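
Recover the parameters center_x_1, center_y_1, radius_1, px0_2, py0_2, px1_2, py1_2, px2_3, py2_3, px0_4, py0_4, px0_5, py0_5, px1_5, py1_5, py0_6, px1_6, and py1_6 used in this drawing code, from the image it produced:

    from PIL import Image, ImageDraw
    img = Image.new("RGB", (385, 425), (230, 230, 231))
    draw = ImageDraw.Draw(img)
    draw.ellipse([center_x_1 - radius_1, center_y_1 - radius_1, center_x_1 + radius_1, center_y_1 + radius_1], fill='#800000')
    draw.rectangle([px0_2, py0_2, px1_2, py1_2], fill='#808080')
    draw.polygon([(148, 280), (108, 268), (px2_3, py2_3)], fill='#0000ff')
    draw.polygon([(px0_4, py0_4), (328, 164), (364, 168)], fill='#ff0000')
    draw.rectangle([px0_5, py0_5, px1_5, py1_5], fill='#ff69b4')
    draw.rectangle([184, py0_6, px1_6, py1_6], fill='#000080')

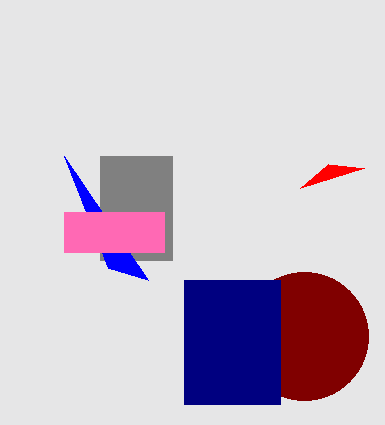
center_x_1 = 304
center_y_1 = 336
radius_1 = 64
px0_2 = 100
py0_2 = 156
px1_2 = 172
py1_2 = 260
px2_3 = 64
py2_3 = 156
px0_4 = 300
py0_4 = 188
px0_5 = 64
py0_5 = 212
px1_5 = 164
py1_5 = 252
py0_6 = 280
px1_6 = 280
py1_6 = 404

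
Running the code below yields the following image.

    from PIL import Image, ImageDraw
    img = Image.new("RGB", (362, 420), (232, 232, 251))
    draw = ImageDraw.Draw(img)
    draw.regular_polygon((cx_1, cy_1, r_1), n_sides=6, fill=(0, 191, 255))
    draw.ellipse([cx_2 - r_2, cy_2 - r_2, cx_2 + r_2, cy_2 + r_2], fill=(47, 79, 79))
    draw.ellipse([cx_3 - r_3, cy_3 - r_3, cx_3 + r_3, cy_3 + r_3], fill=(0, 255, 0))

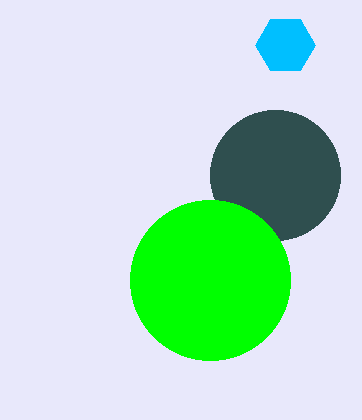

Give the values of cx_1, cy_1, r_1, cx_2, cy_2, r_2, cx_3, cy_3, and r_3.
cx_1 = 285; cy_1 = 45; r_1 = 30; cx_2 = 275; cy_2 = 175; r_2 = 65; cx_3 = 210; cy_3 = 280; r_3 = 80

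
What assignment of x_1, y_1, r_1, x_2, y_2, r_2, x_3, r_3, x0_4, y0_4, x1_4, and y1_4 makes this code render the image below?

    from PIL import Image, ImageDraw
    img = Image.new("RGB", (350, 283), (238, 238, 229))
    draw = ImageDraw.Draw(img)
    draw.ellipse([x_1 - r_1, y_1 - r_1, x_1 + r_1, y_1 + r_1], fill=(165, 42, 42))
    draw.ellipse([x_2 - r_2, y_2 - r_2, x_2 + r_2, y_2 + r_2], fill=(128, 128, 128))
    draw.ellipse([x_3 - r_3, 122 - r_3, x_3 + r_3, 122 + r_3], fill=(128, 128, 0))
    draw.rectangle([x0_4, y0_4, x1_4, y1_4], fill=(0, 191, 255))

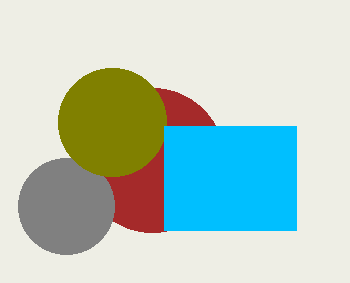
x_1 = 152; y_1 = 160; r_1 = 72; x_2 = 66; y_2 = 206; r_2 = 48; x_3 = 112; r_3 = 54; x0_4 = 164; y0_4 = 126; x1_4 = 296; y1_4 = 230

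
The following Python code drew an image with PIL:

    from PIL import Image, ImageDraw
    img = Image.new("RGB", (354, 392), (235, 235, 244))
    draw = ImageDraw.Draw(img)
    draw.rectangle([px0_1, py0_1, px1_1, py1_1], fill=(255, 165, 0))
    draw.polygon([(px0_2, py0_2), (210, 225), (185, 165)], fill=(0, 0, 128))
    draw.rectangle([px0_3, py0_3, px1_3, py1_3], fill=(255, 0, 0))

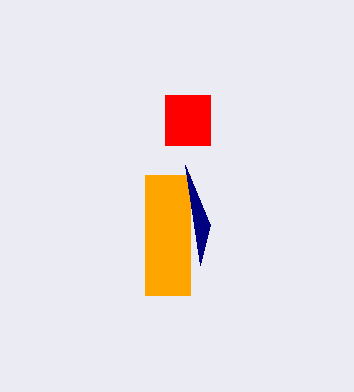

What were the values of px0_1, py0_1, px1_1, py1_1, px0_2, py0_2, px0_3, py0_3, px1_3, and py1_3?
px0_1 = 145
py0_1 = 175
px1_1 = 190
py1_1 = 295
px0_2 = 200
py0_2 = 265
px0_3 = 165
py0_3 = 95
px1_3 = 210
py1_3 = 145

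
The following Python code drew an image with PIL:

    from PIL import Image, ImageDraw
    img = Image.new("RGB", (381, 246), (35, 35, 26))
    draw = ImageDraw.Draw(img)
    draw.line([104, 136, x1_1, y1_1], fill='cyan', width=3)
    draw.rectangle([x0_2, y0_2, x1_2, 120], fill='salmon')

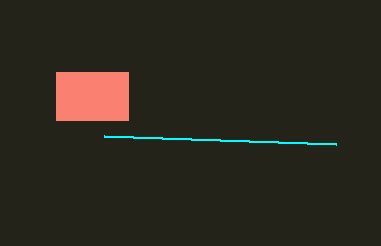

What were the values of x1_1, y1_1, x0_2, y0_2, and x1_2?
x1_1 = 336
y1_1 = 144
x0_2 = 56
y0_2 = 72
x1_2 = 128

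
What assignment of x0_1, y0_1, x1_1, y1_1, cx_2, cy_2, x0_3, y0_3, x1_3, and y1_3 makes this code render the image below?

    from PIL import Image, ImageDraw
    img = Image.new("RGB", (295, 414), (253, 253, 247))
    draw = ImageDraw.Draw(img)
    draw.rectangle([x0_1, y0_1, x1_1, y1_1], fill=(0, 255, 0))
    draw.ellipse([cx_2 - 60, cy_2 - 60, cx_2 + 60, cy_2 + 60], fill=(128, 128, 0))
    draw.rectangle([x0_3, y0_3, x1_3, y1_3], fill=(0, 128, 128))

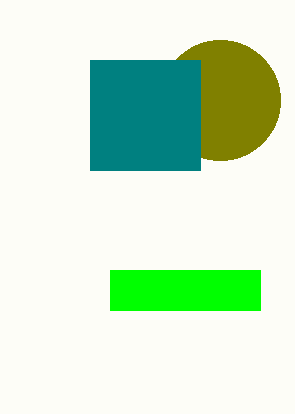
x0_1 = 110
y0_1 = 270
x1_1 = 260
y1_1 = 310
cx_2 = 220
cy_2 = 100
x0_3 = 90
y0_3 = 60
x1_3 = 200
y1_3 = 170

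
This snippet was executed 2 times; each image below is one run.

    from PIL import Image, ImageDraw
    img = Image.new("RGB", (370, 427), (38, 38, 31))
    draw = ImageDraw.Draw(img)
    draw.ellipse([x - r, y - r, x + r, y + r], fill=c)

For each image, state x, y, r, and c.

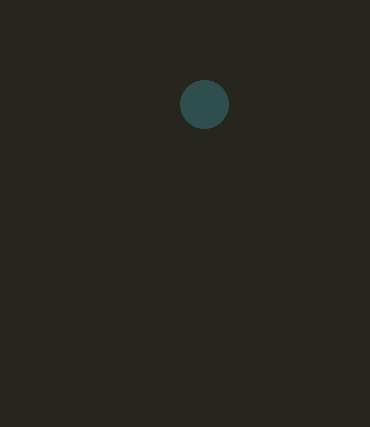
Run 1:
x = 204, y = 104, r = 24, c = 'darkslategray'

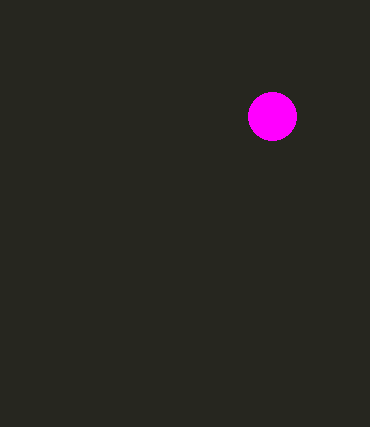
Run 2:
x = 272, y = 116, r = 24, c = 'magenta'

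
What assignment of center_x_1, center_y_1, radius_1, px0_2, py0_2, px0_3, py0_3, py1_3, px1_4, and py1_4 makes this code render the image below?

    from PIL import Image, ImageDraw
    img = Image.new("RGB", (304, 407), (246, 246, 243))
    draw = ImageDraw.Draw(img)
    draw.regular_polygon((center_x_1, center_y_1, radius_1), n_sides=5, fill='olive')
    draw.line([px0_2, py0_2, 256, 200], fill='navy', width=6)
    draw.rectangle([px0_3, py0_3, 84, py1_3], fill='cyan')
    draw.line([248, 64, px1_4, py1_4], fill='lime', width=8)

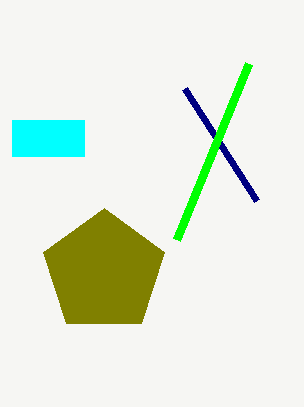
center_x_1 = 104, center_y_1 = 272, radius_1 = 64, px0_2 = 184, py0_2 = 88, px0_3 = 12, py0_3 = 120, py1_3 = 156, px1_4 = 176, py1_4 = 240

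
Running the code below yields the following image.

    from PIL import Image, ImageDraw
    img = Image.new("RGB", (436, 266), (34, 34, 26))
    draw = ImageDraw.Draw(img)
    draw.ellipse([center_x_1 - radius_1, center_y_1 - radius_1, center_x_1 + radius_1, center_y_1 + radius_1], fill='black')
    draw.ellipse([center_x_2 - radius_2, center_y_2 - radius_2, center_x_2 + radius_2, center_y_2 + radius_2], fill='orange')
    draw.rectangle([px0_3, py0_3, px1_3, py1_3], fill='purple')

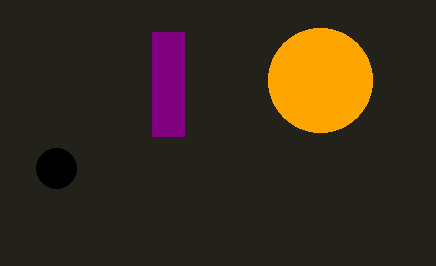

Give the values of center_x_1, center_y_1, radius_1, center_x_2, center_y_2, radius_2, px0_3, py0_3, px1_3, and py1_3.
center_x_1 = 56, center_y_1 = 168, radius_1 = 20, center_x_2 = 320, center_y_2 = 80, radius_2 = 52, px0_3 = 152, py0_3 = 32, px1_3 = 184, py1_3 = 136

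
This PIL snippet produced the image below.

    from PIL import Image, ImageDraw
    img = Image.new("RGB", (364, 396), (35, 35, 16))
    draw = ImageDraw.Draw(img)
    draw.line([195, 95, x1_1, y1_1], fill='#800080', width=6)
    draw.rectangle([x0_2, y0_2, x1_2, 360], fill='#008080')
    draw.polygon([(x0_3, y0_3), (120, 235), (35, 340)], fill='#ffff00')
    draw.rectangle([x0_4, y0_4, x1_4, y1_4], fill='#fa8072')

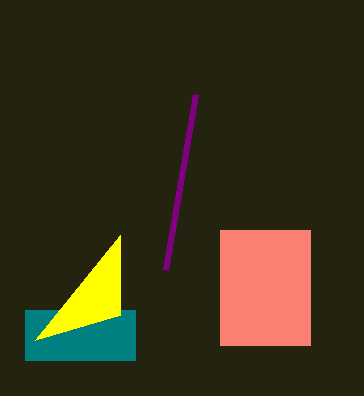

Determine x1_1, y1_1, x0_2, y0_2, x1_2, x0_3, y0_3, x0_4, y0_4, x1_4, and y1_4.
x1_1 = 165; y1_1 = 270; x0_2 = 25; y0_2 = 310; x1_2 = 135; x0_3 = 120; y0_3 = 315; x0_4 = 220; y0_4 = 230; x1_4 = 310; y1_4 = 345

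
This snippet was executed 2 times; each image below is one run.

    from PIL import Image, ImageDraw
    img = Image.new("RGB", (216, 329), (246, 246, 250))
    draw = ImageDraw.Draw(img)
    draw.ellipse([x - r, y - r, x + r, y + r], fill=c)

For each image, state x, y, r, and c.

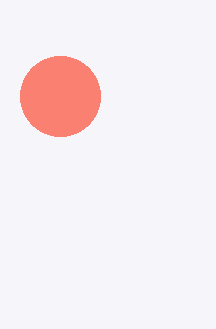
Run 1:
x = 60
y = 96
r = 40
c = 'salmon'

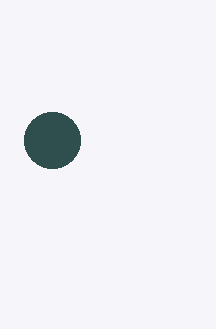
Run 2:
x = 52, y = 140, r = 28, c = 'darkslategray'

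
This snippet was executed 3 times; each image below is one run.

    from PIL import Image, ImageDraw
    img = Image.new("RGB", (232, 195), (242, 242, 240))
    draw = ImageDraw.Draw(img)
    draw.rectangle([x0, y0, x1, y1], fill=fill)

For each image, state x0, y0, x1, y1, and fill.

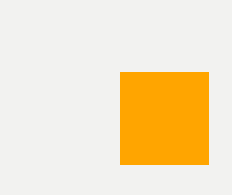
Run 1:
x0 = 120; y0 = 72; x1 = 208; y1 = 164; fill = 'orange'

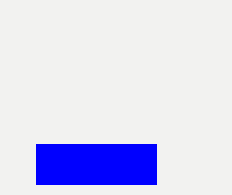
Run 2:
x0 = 36, y0 = 144, x1 = 156, y1 = 184, fill = 'blue'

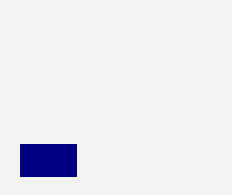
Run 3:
x0 = 20; y0 = 144; x1 = 76; y1 = 176; fill = 'navy'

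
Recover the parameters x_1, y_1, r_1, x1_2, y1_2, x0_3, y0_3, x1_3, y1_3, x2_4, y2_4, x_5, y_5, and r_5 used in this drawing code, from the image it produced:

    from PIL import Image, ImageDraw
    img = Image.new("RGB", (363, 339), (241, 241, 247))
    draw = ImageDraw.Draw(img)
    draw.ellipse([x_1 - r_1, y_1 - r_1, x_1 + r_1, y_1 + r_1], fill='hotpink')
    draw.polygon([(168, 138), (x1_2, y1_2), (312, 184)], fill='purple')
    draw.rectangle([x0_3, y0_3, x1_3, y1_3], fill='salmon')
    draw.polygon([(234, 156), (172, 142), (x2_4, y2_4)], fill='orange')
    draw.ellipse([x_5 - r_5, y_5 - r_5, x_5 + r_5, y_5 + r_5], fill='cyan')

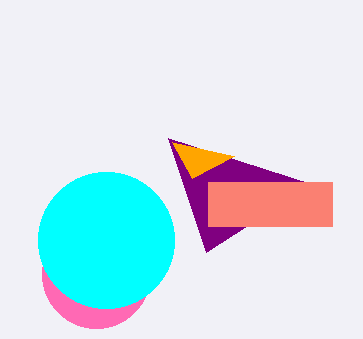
x_1 = 96
y_1 = 274
r_1 = 54
x1_2 = 206
y1_2 = 252
x0_3 = 208
y0_3 = 182
x1_3 = 332
y1_3 = 226
x2_4 = 192
y2_4 = 178
x_5 = 106
y_5 = 240
r_5 = 68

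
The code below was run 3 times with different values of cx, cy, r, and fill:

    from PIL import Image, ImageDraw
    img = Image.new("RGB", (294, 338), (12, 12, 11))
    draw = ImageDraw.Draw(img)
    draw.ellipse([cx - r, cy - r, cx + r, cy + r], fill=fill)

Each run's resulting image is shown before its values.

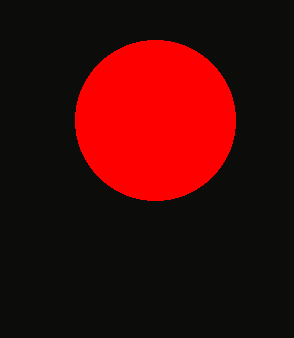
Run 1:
cx = 155; cy = 120; r = 80; fill = 'red'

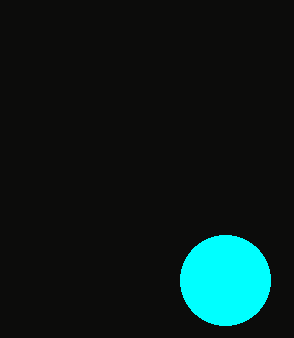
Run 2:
cx = 225
cy = 280
r = 45
fill = 'cyan'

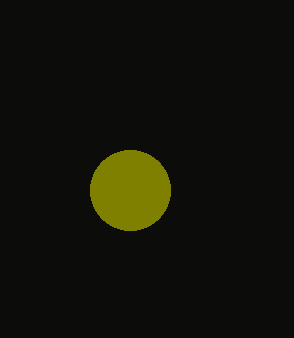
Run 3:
cx = 130
cy = 190
r = 40
fill = 'olive'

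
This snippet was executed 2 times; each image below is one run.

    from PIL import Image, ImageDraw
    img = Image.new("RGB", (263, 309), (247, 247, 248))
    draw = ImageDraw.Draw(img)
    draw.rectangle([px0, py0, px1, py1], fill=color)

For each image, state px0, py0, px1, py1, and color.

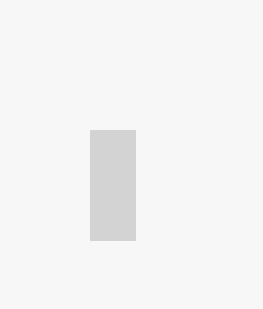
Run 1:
px0 = 90
py0 = 130
px1 = 135
py1 = 240
color = 'lightgray'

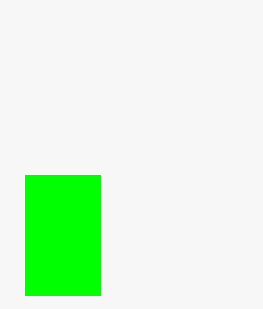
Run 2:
px0 = 25; py0 = 175; px1 = 100; py1 = 295; color = 'lime'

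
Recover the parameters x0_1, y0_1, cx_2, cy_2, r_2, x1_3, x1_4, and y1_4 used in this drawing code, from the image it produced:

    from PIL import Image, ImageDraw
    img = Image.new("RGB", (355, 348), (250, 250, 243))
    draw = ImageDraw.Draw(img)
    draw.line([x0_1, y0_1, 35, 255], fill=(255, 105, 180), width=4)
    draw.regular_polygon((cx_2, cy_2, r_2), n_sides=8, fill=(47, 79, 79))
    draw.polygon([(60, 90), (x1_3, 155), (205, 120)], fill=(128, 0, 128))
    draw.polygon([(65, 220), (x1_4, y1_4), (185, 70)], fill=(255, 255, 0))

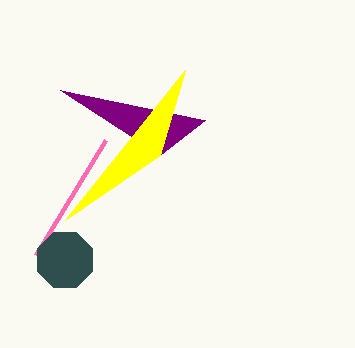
x0_1 = 105
y0_1 = 140
cx_2 = 65
cy_2 = 260
r_2 = 30
x1_3 = 160
x1_4 = 160
y1_4 = 155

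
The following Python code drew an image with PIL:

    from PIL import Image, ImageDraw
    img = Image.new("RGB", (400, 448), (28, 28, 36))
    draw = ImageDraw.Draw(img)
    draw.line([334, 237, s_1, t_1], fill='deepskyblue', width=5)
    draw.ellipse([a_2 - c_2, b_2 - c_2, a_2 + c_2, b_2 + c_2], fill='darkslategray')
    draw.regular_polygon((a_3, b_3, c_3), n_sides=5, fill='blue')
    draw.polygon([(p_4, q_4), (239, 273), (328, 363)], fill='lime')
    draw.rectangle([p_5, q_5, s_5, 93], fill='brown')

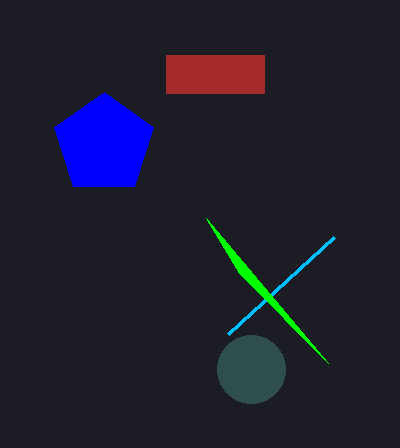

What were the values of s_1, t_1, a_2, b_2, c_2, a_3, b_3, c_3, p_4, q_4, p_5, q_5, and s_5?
s_1 = 228
t_1 = 334
a_2 = 251
b_2 = 369
c_2 = 34
a_3 = 104
b_3 = 144
c_3 = 52
p_4 = 206
q_4 = 218
p_5 = 166
q_5 = 55
s_5 = 264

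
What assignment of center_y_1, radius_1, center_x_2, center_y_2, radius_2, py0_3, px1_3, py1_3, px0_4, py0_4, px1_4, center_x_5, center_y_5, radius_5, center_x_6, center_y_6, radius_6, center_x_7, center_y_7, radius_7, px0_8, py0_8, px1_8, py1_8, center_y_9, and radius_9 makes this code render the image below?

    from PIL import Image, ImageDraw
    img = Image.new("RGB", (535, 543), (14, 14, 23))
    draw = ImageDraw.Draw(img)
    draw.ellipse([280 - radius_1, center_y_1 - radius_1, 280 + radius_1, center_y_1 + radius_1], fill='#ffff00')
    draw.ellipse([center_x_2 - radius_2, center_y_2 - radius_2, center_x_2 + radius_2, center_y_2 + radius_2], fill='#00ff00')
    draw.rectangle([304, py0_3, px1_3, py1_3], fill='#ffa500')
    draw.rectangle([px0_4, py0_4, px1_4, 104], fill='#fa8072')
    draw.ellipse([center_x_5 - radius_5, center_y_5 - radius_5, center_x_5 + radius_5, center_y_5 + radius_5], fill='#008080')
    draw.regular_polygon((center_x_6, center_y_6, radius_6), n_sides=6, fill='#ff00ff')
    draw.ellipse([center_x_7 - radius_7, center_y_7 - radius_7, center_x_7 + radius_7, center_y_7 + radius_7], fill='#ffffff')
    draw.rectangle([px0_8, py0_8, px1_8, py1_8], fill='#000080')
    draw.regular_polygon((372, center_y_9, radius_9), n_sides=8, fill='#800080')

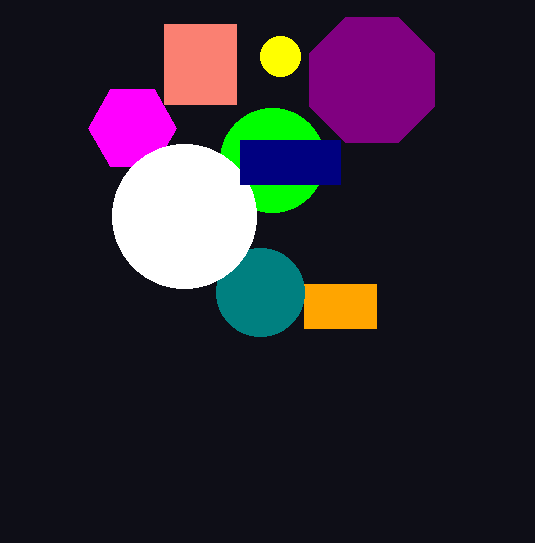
center_y_1 = 56
radius_1 = 20
center_x_2 = 272
center_y_2 = 160
radius_2 = 52
py0_3 = 284
px1_3 = 376
py1_3 = 328
px0_4 = 164
py0_4 = 24
px1_4 = 236
center_x_5 = 260
center_y_5 = 292
radius_5 = 44
center_x_6 = 132
center_y_6 = 128
radius_6 = 44
center_x_7 = 184
center_y_7 = 216
radius_7 = 72
px0_8 = 240
py0_8 = 140
px1_8 = 340
py1_8 = 184
center_y_9 = 80
radius_9 = 68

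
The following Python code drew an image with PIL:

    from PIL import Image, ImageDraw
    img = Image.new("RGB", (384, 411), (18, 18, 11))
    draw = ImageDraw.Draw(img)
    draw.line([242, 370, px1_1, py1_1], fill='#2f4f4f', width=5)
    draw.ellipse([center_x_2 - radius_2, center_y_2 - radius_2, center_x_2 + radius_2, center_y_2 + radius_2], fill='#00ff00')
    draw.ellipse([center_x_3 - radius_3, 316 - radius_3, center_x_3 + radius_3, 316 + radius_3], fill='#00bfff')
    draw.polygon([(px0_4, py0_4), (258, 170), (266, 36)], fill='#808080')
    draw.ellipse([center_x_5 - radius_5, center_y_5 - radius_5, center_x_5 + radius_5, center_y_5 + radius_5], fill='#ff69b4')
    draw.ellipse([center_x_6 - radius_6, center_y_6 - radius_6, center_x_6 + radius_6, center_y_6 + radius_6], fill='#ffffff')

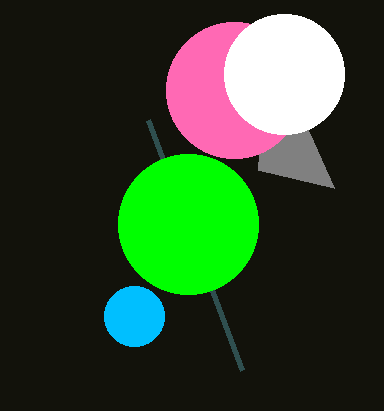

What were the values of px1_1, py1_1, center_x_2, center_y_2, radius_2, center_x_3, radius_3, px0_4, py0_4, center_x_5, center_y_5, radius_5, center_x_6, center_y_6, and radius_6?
px1_1 = 148; py1_1 = 120; center_x_2 = 188; center_y_2 = 224; radius_2 = 70; center_x_3 = 134; radius_3 = 30; px0_4 = 334; py0_4 = 188; center_x_5 = 234; center_y_5 = 90; radius_5 = 68; center_x_6 = 284; center_y_6 = 74; radius_6 = 60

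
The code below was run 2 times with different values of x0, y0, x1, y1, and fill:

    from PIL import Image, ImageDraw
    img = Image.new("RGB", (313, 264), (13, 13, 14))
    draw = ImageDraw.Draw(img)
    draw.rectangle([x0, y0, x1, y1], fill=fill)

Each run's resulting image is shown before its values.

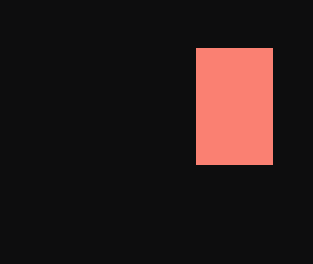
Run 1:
x0 = 196; y0 = 48; x1 = 272; y1 = 164; fill = 'salmon'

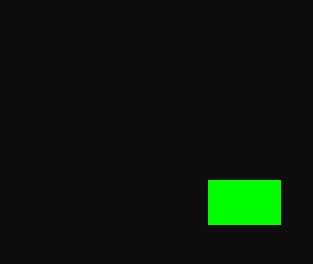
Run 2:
x0 = 208
y0 = 180
x1 = 280
y1 = 224
fill = 'lime'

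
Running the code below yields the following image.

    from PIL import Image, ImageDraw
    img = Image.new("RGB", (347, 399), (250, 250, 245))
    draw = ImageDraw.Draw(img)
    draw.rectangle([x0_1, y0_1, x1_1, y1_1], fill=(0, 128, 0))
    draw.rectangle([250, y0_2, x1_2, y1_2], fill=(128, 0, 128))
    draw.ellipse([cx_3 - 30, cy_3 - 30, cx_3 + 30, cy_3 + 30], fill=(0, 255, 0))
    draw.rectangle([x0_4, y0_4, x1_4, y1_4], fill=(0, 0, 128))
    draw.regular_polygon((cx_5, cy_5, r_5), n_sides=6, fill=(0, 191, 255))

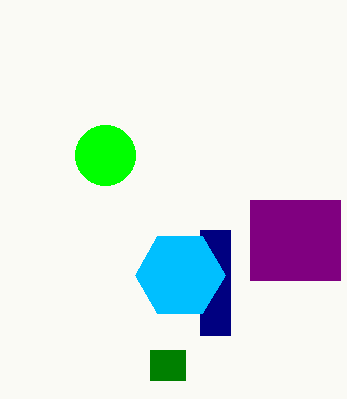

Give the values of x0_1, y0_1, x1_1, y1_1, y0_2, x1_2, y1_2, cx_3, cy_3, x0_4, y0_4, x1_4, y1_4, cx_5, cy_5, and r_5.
x0_1 = 150
y0_1 = 350
x1_1 = 185
y1_1 = 380
y0_2 = 200
x1_2 = 340
y1_2 = 280
cx_3 = 105
cy_3 = 155
x0_4 = 200
y0_4 = 230
x1_4 = 230
y1_4 = 335
cx_5 = 180
cy_5 = 275
r_5 = 45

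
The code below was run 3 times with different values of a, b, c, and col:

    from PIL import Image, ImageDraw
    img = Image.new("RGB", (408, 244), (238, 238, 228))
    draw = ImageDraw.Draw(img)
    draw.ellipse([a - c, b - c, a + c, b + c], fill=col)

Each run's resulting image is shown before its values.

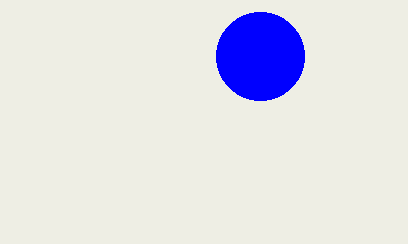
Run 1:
a = 260, b = 56, c = 44, col = 'blue'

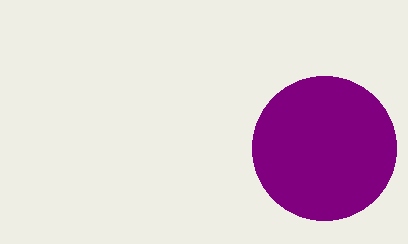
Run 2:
a = 324, b = 148, c = 72, col = 'purple'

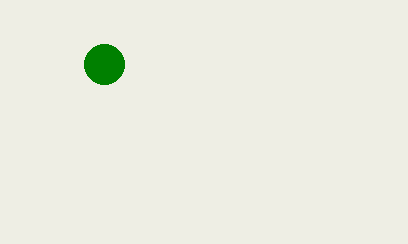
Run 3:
a = 104; b = 64; c = 20; col = 'green'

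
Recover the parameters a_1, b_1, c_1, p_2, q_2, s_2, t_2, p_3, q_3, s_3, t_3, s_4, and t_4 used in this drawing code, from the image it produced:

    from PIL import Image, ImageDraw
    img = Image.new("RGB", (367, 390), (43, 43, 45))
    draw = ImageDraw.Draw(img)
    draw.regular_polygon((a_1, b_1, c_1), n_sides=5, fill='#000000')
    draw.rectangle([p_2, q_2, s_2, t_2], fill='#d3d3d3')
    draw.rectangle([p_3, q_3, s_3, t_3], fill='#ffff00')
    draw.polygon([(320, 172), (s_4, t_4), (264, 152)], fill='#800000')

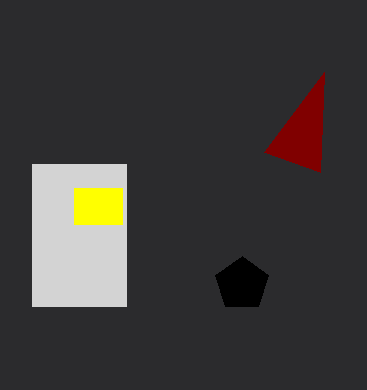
a_1 = 242; b_1 = 284; c_1 = 28; p_2 = 32; q_2 = 164; s_2 = 126; t_2 = 306; p_3 = 74; q_3 = 188; s_3 = 122; t_3 = 224; s_4 = 324; t_4 = 72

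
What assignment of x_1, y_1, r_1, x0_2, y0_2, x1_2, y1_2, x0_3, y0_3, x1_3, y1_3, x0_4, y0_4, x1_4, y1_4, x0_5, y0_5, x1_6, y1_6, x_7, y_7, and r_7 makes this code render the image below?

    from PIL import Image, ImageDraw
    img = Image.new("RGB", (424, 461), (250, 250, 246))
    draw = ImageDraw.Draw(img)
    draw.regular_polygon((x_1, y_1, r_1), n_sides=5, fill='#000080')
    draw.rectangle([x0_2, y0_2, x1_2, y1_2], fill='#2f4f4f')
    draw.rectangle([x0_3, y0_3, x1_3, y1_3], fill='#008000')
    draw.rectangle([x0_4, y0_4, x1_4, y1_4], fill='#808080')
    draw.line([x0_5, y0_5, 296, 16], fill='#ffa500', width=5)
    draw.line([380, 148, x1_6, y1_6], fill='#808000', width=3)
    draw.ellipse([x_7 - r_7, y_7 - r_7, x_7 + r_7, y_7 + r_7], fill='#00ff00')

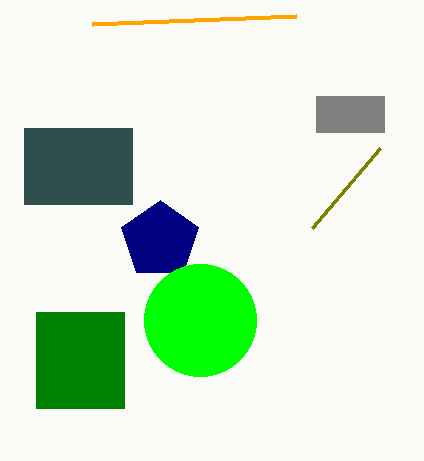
x_1 = 160, y_1 = 240, r_1 = 40, x0_2 = 24, y0_2 = 128, x1_2 = 132, y1_2 = 204, x0_3 = 36, y0_3 = 312, x1_3 = 124, y1_3 = 408, x0_4 = 316, y0_4 = 96, x1_4 = 384, y1_4 = 132, x0_5 = 92, y0_5 = 24, x1_6 = 312, y1_6 = 228, x_7 = 200, y_7 = 320, r_7 = 56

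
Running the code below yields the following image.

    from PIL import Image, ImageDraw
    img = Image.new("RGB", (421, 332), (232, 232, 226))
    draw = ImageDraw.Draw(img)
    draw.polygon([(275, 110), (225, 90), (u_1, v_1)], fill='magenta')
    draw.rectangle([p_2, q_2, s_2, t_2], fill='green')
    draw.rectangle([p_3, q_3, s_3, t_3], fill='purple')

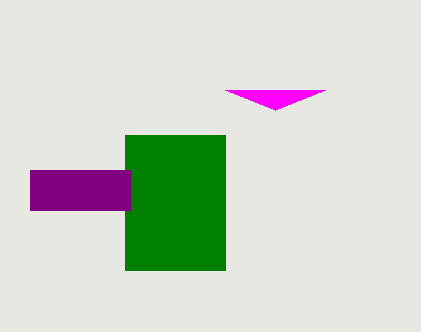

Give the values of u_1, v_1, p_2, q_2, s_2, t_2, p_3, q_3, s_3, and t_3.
u_1 = 325
v_1 = 90
p_2 = 125
q_2 = 135
s_2 = 225
t_2 = 270
p_3 = 30
q_3 = 170
s_3 = 130
t_3 = 210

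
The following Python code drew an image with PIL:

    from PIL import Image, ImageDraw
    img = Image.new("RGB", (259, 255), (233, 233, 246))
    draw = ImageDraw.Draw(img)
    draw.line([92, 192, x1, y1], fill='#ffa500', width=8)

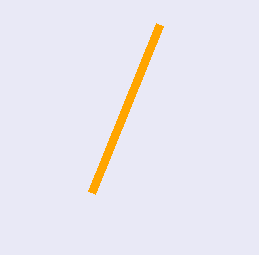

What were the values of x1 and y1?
x1 = 160; y1 = 24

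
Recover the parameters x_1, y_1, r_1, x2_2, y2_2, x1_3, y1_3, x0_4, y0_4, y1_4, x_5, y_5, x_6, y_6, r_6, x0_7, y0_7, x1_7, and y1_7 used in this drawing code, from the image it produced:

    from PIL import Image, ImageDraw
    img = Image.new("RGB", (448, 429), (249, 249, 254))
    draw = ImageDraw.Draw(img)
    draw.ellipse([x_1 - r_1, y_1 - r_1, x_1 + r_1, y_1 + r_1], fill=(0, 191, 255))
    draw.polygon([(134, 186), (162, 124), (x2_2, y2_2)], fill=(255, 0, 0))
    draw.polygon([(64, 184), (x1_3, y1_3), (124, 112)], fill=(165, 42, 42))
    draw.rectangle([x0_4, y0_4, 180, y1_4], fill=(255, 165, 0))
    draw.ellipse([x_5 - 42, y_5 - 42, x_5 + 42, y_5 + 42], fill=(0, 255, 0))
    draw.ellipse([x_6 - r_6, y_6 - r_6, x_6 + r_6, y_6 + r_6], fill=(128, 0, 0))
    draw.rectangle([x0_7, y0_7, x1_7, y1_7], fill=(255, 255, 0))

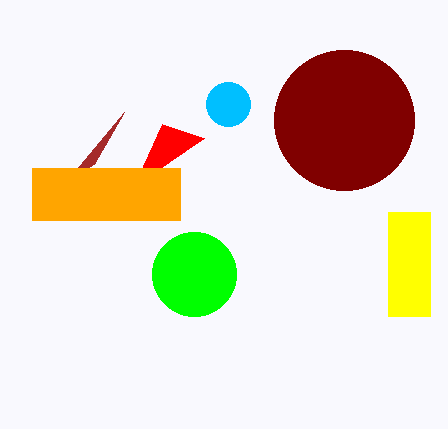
x_1 = 228; y_1 = 104; r_1 = 22; x2_2 = 204; y2_2 = 138; x1_3 = 94; y1_3 = 164; x0_4 = 32; y0_4 = 168; y1_4 = 220; x_5 = 194; y_5 = 274; x_6 = 344; y_6 = 120; r_6 = 70; x0_7 = 388; y0_7 = 212; x1_7 = 430; y1_7 = 316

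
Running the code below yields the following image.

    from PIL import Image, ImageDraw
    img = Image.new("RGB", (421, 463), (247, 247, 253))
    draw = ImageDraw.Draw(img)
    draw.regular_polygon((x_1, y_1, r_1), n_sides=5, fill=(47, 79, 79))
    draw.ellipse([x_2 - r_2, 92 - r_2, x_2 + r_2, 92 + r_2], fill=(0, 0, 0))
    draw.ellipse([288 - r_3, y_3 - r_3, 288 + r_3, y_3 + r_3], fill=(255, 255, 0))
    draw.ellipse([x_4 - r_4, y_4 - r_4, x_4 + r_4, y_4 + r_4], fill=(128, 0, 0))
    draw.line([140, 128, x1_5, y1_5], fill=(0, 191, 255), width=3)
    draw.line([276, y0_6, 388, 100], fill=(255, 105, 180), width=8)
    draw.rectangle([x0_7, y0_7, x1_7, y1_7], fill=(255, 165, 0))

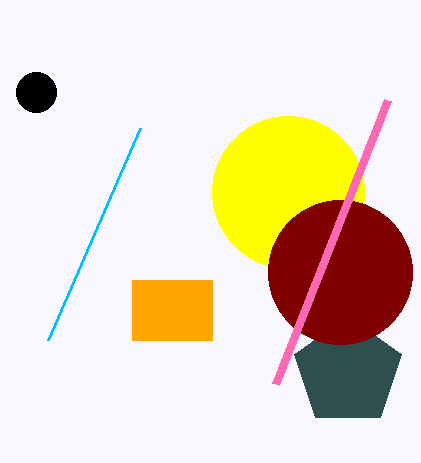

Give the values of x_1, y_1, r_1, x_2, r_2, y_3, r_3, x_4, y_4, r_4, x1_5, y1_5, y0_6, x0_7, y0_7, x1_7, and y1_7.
x_1 = 348
y_1 = 372
r_1 = 56
x_2 = 36
r_2 = 20
y_3 = 192
r_3 = 76
x_4 = 340
y_4 = 272
r_4 = 72
x1_5 = 48
y1_5 = 340
y0_6 = 384
x0_7 = 132
y0_7 = 280
x1_7 = 212
y1_7 = 340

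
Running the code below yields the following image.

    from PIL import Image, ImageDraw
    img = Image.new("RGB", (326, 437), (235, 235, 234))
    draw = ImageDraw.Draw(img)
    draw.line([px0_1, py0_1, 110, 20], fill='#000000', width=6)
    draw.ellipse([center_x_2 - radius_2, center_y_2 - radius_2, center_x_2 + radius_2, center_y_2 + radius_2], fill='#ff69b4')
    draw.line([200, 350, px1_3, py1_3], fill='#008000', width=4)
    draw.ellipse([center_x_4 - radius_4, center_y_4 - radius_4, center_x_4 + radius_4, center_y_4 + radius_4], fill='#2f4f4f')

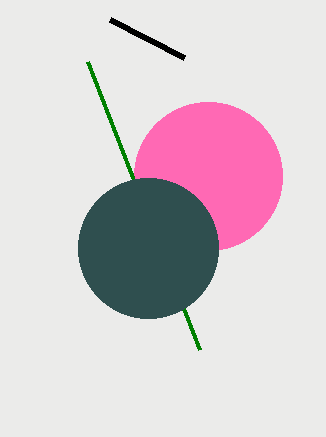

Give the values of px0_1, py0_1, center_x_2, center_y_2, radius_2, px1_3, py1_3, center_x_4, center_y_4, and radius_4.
px0_1 = 184; py0_1 = 58; center_x_2 = 208; center_y_2 = 176; radius_2 = 74; px1_3 = 88; py1_3 = 62; center_x_4 = 148; center_y_4 = 248; radius_4 = 70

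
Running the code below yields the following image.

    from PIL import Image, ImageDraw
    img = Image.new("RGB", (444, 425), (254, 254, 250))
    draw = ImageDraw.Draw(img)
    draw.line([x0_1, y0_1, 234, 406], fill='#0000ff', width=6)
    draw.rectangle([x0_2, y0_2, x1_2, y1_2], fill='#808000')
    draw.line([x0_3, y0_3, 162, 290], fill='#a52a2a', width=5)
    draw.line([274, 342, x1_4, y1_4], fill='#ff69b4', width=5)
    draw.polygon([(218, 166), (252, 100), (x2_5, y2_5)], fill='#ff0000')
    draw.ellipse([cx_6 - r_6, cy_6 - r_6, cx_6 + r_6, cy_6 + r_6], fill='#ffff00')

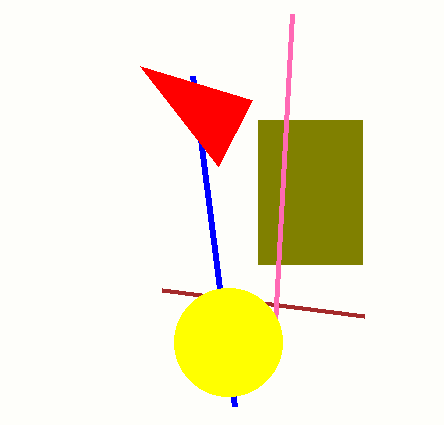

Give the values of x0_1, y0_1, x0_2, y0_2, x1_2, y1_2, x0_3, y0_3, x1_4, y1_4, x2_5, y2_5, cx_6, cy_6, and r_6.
x0_1 = 192
y0_1 = 76
x0_2 = 258
y0_2 = 120
x1_2 = 362
y1_2 = 264
x0_3 = 364
y0_3 = 316
x1_4 = 292
y1_4 = 14
x2_5 = 140
y2_5 = 66
cx_6 = 228
cy_6 = 342
r_6 = 54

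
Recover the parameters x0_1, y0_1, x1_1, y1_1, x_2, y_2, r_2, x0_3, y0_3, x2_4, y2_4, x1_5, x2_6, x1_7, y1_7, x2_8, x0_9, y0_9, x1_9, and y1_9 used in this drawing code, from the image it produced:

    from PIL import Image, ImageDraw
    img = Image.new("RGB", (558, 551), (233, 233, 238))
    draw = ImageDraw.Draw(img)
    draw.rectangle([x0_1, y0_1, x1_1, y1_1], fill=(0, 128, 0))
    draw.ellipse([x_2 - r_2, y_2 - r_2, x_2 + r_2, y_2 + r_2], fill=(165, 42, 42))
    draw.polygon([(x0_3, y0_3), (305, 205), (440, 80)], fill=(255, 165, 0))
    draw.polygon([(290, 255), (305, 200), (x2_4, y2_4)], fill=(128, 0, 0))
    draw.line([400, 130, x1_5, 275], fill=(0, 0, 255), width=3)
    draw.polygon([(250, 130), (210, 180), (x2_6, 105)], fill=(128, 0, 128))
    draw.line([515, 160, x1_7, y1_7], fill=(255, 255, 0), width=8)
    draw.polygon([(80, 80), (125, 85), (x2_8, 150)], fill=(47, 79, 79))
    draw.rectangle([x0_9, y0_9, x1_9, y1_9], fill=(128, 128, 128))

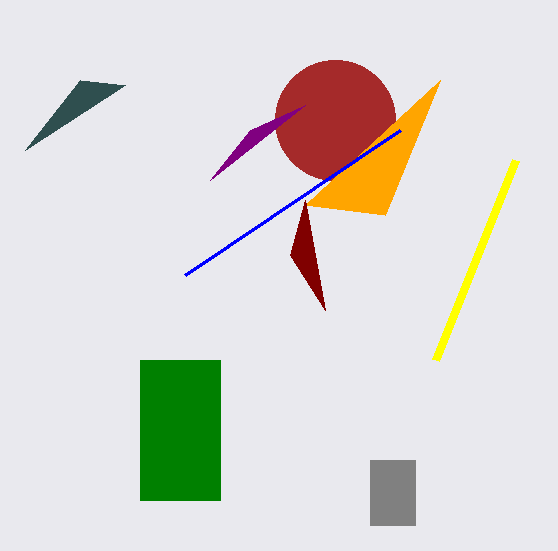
x0_1 = 140
y0_1 = 360
x1_1 = 220
y1_1 = 500
x_2 = 335
y_2 = 120
r_2 = 60
x0_3 = 385
y0_3 = 215
x2_4 = 325
y2_4 = 310
x1_5 = 185
x2_6 = 305
x1_7 = 435
y1_7 = 360
x2_8 = 25
x0_9 = 370
y0_9 = 460
x1_9 = 415
y1_9 = 525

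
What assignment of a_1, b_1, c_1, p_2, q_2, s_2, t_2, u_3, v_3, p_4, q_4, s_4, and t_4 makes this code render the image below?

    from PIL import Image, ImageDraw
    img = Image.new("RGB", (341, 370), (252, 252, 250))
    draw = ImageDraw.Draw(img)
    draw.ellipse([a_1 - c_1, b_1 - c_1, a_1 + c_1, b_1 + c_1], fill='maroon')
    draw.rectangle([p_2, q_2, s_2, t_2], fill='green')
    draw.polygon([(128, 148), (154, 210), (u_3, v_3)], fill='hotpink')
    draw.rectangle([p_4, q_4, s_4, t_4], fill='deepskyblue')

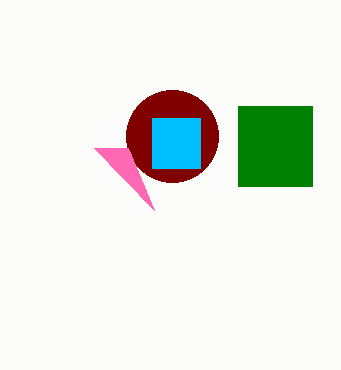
a_1 = 172, b_1 = 136, c_1 = 46, p_2 = 238, q_2 = 106, s_2 = 312, t_2 = 186, u_3 = 94, v_3 = 148, p_4 = 152, q_4 = 118, s_4 = 200, t_4 = 168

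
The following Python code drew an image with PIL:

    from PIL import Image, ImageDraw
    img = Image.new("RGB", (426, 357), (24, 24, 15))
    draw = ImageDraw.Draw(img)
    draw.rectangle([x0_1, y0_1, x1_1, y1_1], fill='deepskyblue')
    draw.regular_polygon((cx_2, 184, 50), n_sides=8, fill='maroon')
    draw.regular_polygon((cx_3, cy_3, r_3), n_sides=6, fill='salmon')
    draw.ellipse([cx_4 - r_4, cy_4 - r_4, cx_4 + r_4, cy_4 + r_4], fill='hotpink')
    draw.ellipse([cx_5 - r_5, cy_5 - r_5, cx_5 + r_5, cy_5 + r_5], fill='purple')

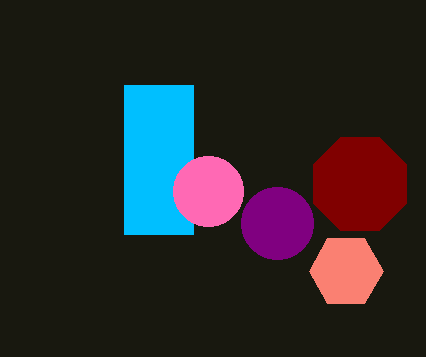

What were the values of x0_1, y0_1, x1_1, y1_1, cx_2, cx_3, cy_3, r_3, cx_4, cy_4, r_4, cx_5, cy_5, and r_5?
x0_1 = 124
y0_1 = 85
x1_1 = 193
y1_1 = 234
cx_2 = 360
cx_3 = 346
cy_3 = 271
r_3 = 37
cx_4 = 208
cy_4 = 191
r_4 = 35
cx_5 = 277
cy_5 = 223
r_5 = 36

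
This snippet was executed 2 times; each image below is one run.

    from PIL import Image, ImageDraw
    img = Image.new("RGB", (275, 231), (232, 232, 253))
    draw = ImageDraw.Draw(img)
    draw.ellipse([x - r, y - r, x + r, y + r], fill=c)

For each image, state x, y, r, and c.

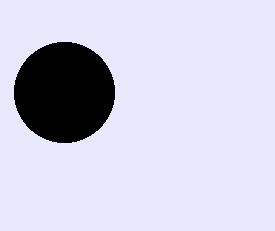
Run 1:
x = 64, y = 92, r = 50, c = 'black'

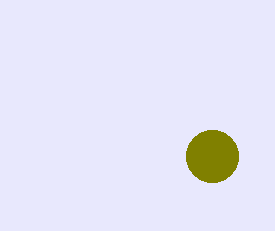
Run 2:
x = 212, y = 156, r = 26, c = 'olive'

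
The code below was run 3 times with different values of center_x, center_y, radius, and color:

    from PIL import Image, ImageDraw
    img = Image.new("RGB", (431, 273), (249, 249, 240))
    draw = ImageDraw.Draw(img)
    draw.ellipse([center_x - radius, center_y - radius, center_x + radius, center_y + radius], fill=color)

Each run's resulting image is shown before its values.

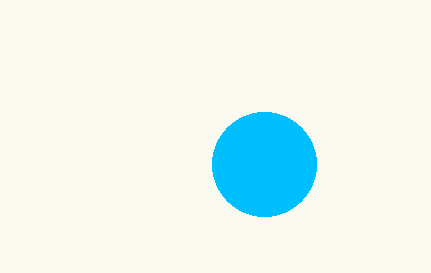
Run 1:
center_x = 264; center_y = 164; radius = 52; color = 'deepskyblue'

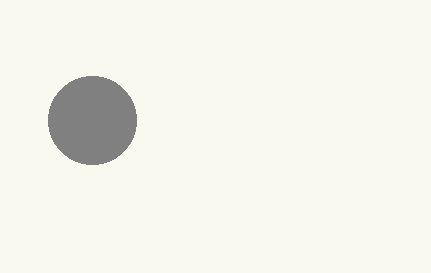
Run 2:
center_x = 92
center_y = 120
radius = 44
color = 'gray'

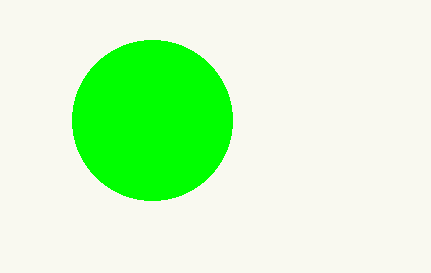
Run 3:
center_x = 152
center_y = 120
radius = 80
color = 'lime'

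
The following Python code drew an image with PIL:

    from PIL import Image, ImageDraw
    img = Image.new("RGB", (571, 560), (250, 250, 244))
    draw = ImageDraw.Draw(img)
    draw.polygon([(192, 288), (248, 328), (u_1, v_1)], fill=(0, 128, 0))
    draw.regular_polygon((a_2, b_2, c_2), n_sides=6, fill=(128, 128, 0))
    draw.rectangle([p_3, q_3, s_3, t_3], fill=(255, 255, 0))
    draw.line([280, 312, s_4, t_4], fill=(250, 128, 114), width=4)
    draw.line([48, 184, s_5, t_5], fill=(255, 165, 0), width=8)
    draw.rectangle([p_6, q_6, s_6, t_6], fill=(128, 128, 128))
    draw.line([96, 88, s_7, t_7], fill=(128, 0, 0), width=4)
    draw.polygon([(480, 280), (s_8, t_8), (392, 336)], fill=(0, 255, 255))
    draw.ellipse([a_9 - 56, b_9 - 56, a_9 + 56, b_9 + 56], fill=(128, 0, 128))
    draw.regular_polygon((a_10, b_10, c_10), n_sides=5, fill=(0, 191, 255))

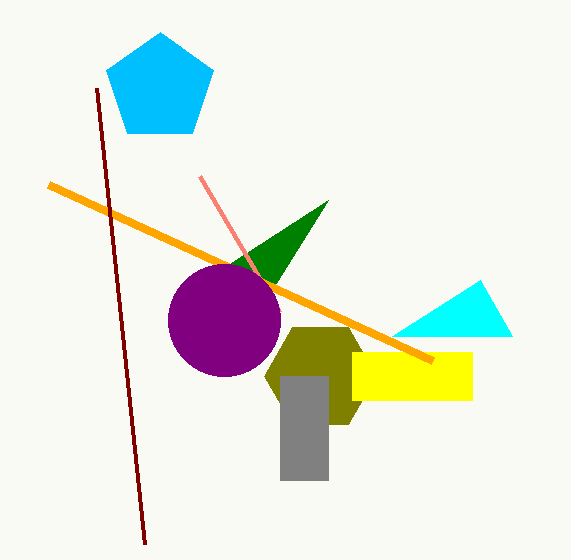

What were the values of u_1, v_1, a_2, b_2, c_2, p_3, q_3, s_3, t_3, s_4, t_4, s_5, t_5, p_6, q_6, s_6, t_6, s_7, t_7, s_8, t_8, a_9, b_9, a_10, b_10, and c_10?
u_1 = 328, v_1 = 200, a_2 = 320, b_2 = 376, c_2 = 56, p_3 = 352, q_3 = 352, s_3 = 472, t_3 = 400, s_4 = 200, t_4 = 176, s_5 = 432, t_5 = 360, p_6 = 280, q_6 = 376, s_6 = 328, t_6 = 480, s_7 = 144, t_7 = 544, s_8 = 512, t_8 = 336, a_9 = 224, b_9 = 320, a_10 = 160, b_10 = 88, c_10 = 56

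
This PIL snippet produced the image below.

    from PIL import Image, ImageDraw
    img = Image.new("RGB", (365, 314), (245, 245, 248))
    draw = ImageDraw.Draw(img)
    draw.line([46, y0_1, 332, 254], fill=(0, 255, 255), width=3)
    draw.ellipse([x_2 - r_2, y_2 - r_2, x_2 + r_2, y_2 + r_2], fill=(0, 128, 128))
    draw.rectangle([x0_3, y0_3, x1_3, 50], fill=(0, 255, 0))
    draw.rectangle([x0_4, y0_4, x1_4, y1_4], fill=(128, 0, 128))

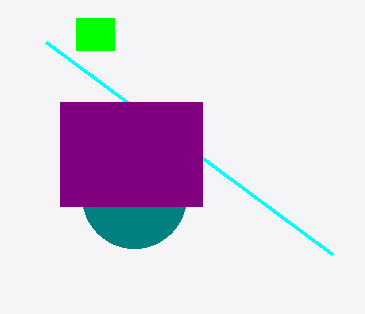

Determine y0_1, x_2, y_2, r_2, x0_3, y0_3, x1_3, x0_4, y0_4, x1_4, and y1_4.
y0_1 = 42
x_2 = 134
y_2 = 196
r_2 = 52
x0_3 = 76
y0_3 = 18
x1_3 = 114
x0_4 = 60
y0_4 = 102
x1_4 = 202
y1_4 = 206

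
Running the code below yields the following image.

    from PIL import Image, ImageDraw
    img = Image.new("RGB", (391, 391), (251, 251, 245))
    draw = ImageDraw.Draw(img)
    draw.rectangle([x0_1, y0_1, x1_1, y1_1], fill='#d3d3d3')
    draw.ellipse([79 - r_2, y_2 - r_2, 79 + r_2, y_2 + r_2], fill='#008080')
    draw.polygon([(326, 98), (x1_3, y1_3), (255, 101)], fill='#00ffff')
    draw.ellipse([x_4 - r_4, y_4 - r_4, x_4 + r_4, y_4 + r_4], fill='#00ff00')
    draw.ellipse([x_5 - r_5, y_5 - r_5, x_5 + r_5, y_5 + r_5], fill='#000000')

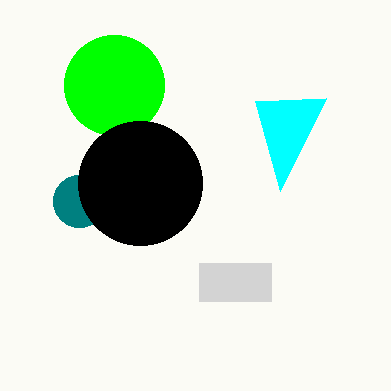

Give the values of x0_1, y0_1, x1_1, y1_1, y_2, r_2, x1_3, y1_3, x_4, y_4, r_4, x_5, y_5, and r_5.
x0_1 = 199, y0_1 = 263, x1_1 = 271, y1_1 = 301, y_2 = 201, r_2 = 26, x1_3 = 280, y1_3 = 191, x_4 = 114, y_4 = 85, r_4 = 50, x_5 = 140, y_5 = 183, r_5 = 62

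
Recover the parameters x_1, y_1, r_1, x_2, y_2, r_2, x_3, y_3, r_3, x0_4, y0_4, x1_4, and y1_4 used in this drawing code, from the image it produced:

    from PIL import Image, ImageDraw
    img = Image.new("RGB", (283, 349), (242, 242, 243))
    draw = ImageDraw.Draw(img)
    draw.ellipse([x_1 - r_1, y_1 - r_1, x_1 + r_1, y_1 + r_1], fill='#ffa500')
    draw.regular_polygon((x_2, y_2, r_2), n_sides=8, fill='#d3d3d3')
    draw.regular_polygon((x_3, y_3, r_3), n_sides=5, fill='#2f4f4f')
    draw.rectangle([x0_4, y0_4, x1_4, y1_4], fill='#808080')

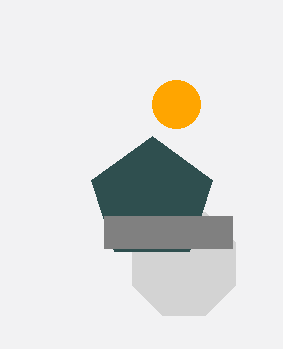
x_1 = 176, y_1 = 104, r_1 = 24, x_2 = 184, y_2 = 264, r_2 = 56, x_3 = 152, y_3 = 200, r_3 = 64, x0_4 = 104, y0_4 = 216, x1_4 = 232, y1_4 = 248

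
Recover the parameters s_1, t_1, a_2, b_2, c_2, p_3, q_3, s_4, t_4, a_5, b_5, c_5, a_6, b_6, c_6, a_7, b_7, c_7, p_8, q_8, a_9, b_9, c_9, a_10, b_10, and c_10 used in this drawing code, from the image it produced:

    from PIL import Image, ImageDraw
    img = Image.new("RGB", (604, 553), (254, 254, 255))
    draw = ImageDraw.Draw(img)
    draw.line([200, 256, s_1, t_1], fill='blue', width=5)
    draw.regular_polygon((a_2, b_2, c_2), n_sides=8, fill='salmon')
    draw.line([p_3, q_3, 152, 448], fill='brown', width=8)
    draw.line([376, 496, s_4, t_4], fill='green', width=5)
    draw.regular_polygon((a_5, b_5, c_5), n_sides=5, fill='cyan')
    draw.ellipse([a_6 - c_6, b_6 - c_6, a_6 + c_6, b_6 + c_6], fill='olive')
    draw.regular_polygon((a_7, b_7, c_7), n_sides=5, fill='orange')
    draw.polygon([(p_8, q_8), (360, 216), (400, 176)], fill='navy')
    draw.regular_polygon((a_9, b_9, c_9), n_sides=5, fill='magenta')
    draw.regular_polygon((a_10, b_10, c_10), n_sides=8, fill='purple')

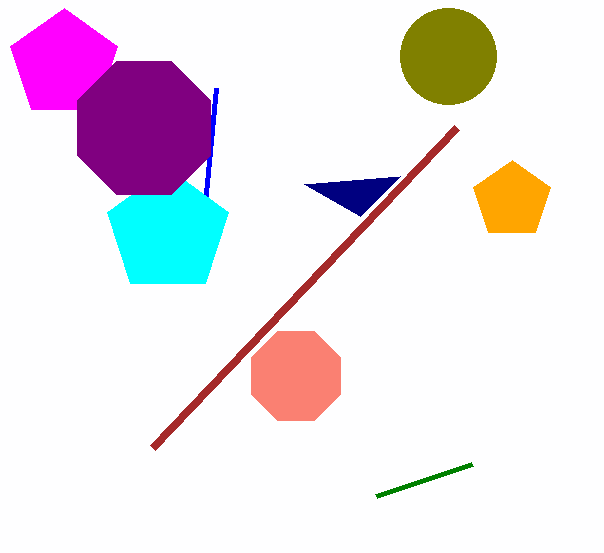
s_1 = 216; t_1 = 88; a_2 = 296; b_2 = 376; c_2 = 48; p_3 = 456; q_3 = 128; s_4 = 472; t_4 = 464; a_5 = 168; b_5 = 232; c_5 = 64; a_6 = 448; b_6 = 56; c_6 = 48; a_7 = 512; b_7 = 200; c_7 = 40; p_8 = 304; q_8 = 184; a_9 = 64; b_9 = 64; c_9 = 56; a_10 = 144; b_10 = 128; c_10 = 72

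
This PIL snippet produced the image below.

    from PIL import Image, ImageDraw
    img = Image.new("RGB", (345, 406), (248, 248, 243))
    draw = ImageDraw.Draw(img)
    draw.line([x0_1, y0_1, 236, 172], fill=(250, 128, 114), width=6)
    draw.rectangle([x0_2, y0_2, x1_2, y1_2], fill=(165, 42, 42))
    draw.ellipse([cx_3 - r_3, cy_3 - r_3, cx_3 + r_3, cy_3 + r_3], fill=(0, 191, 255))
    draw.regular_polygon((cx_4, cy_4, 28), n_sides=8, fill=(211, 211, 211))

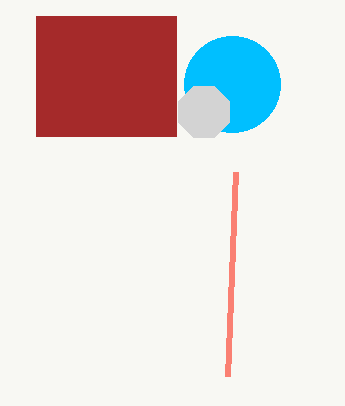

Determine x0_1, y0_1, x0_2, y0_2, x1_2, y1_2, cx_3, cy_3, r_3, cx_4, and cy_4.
x0_1 = 228
y0_1 = 376
x0_2 = 36
y0_2 = 16
x1_2 = 176
y1_2 = 136
cx_3 = 232
cy_3 = 84
r_3 = 48
cx_4 = 204
cy_4 = 112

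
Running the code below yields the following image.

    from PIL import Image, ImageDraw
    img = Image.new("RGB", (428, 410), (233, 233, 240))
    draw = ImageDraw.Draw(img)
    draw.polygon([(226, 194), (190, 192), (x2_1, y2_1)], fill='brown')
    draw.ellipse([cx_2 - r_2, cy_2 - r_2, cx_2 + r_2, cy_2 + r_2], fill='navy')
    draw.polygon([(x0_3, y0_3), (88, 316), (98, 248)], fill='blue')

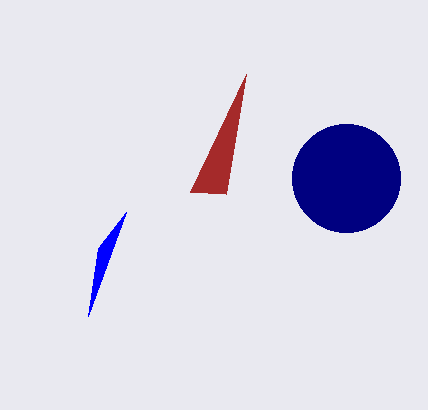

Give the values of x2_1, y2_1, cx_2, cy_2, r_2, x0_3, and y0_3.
x2_1 = 246; y2_1 = 74; cx_2 = 346; cy_2 = 178; r_2 = 54; x0_3 = 126; y0_3 = 212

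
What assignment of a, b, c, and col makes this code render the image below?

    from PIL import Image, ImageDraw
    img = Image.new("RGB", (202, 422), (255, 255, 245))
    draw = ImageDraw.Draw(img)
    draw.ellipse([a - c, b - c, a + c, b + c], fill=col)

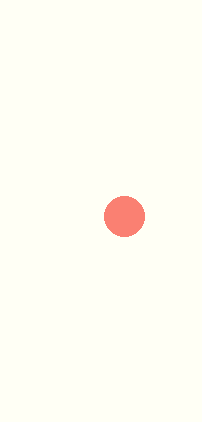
a = 124
b = 216
c = 20
col = 'salmon'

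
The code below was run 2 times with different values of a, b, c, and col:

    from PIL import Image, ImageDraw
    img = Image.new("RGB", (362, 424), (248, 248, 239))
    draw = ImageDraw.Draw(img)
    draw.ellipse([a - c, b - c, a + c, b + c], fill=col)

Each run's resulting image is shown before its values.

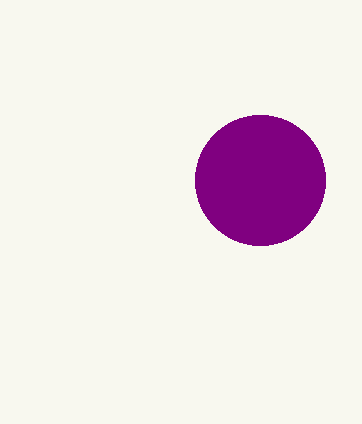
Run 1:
a = 260
b = 180
c = 65
col = 'purple'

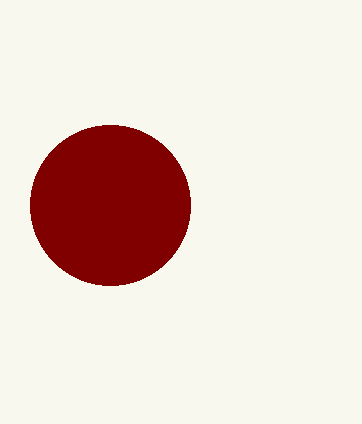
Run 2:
a = 110; b = 205; c = 80; col = 'maroon'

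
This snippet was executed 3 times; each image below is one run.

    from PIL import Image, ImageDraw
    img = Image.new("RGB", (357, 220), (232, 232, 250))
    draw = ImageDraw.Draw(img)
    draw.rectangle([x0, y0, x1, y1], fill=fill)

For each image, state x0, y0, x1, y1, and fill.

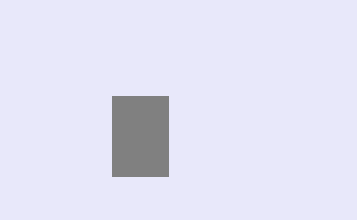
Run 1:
x0 = 112; y0 = 96; x1 = 168; y1 = 176; fill = 'gray'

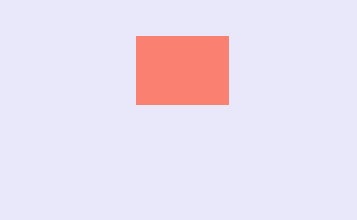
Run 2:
x0 = 136, y0 = 36, x1 = 228, y1 = 104, fill = 'salmon'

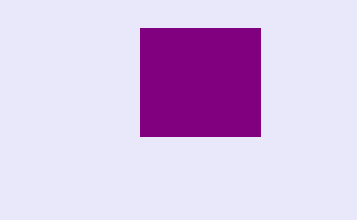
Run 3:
x0 = 140; y0 = 28; x1 = 260; y1 = 136; fill = 'purple'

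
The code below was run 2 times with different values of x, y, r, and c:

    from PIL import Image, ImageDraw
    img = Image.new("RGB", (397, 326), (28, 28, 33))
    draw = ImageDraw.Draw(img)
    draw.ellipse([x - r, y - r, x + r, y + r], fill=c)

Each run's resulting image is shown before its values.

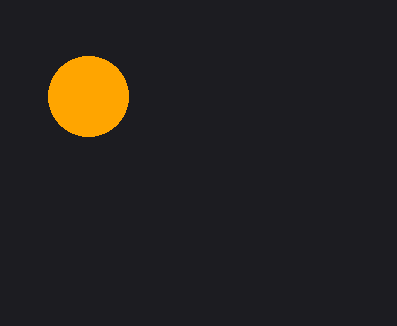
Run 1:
x = 88
y = 96
r = 40
c = 'orange'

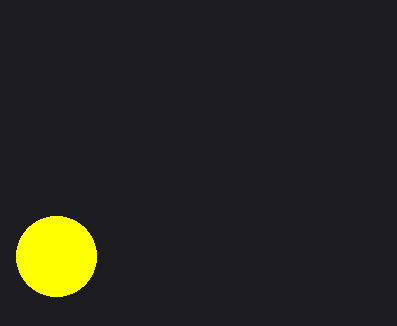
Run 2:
x = 56; y = 256; r = 40; c = 'yellow'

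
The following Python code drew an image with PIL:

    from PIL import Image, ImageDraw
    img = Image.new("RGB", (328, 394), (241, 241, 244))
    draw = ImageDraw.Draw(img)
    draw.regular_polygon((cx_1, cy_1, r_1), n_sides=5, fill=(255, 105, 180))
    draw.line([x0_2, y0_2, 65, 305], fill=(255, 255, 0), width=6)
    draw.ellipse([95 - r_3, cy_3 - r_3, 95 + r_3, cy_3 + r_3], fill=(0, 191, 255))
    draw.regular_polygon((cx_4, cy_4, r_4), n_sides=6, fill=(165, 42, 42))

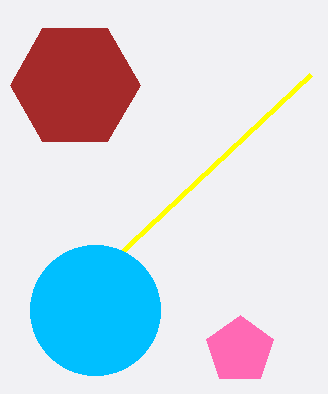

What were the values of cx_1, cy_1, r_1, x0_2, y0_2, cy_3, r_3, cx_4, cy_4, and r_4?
cx_1 = 240; cy_1 = 350; r_1 = 35; x0_2 = 310; y0_2 = 75; cy_3 = 310; r_3 = 65; cx_4 = 75; cy_4 = 85; r_4 = 65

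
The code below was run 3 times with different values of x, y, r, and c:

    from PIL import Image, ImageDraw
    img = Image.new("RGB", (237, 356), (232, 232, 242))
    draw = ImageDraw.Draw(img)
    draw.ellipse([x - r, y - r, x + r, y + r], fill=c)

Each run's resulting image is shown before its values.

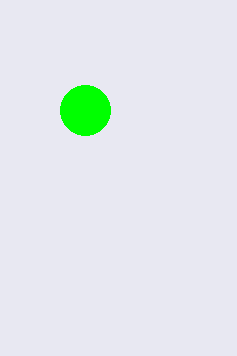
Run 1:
x = 85, y = 110, r = 25, c = 'lime'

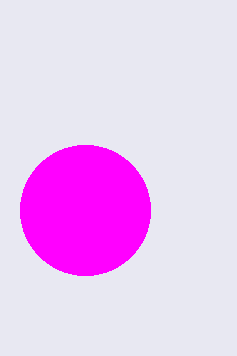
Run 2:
x = 85
y = 210
r = 65
c = 'magenta'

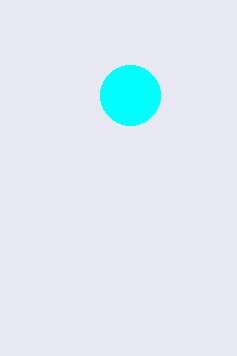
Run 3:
x = 130, y = 95, r = 30, c = 'cyan'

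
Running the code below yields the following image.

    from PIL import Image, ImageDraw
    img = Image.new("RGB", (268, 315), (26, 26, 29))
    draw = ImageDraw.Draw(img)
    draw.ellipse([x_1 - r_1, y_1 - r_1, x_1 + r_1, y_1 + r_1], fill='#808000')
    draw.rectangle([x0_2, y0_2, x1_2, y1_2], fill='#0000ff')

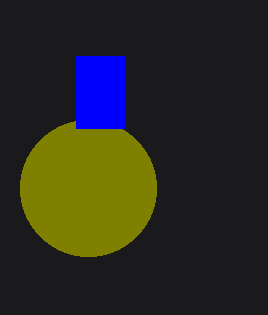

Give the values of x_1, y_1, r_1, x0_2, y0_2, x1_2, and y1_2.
x_1 = 88
y_1 = 188
r_1 = 68
x0_2 = 76
y0_2 = 56
x1_2 = 124
y1_2 = 128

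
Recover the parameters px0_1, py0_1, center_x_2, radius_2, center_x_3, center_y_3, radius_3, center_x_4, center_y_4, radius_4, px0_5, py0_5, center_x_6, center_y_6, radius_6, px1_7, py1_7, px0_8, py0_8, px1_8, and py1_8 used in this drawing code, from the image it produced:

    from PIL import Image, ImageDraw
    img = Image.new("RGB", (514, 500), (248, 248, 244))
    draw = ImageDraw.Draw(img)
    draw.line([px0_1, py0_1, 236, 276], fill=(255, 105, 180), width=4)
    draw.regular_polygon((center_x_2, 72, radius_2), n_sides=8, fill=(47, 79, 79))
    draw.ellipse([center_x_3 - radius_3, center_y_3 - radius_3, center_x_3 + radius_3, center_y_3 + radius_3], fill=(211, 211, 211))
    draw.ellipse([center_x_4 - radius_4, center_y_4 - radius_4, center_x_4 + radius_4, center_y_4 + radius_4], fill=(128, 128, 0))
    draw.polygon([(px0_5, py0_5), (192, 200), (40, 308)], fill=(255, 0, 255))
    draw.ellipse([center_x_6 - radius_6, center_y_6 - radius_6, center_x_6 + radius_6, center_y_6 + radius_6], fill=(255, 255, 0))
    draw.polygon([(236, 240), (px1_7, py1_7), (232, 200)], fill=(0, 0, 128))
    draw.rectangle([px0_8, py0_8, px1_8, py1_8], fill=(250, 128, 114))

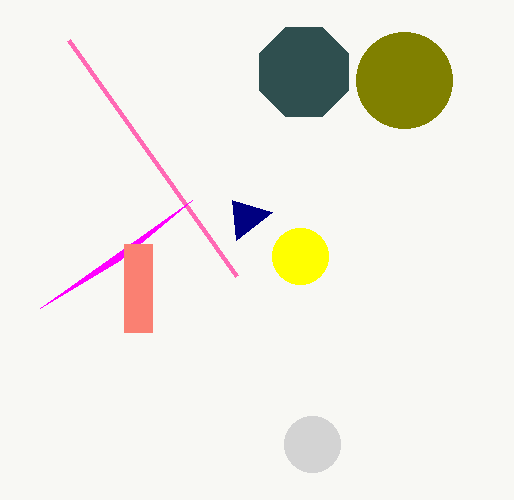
px0_1 = 68; py0_1 = 40; center_x_2 = 304; radius_2 = 48; center_x_3 = 312; center_y_3 = 444; radius_3 = 28; center_x_4 = 404; center_y_4 = 80; radius_4 = 48; px0_5 = 120; py0_5 = 260; center_x_6 = 300; center_y_6 = 256; radius_6 = 28; px1_7 = 272; py1_7 = 212; px0_8 = 124; py0_8 = 244; px1_8 = 152; py1_8 = 332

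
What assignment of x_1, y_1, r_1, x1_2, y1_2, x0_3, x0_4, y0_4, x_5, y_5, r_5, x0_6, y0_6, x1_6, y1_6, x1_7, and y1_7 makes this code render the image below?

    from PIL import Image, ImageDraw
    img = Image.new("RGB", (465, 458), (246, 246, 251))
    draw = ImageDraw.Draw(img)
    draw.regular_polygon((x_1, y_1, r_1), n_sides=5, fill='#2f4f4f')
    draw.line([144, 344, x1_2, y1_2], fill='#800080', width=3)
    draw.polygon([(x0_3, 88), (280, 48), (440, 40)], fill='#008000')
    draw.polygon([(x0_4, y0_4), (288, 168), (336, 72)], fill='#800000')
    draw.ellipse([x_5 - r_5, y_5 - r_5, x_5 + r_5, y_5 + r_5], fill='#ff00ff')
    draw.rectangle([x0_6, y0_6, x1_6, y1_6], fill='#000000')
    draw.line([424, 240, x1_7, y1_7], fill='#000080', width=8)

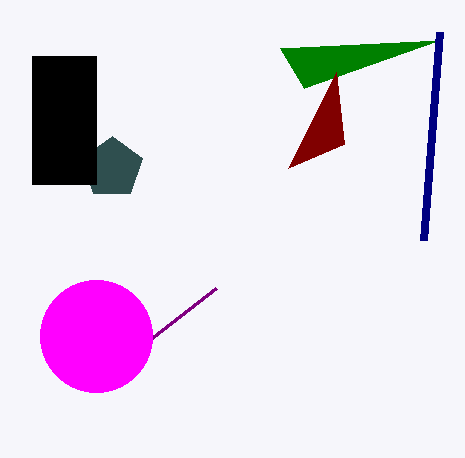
x_1 = 112
y_1 = 168
r_1 = 32
x1_2 = 216
y1_2 = 288
x0_3 = 304
x0_4 = 344
y0_4 = 144
x_5 = 96
y_5 = 336
r_5 = 56
x0_6 = 32
y0_6 = 56
x1_6 = 96
y1_6 = 184
x1_7 = 440
y1_7 = 32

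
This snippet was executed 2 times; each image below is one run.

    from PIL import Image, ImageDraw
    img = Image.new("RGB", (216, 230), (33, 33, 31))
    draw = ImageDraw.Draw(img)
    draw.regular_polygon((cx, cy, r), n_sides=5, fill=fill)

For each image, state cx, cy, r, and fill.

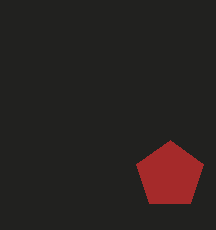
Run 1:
cx = 170
cy = 175
r = 35
fill = 'brown'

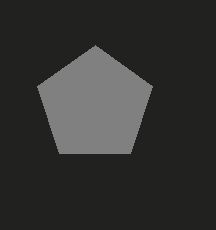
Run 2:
cx = 95, cy = 105, r = 60, fill = 'gray'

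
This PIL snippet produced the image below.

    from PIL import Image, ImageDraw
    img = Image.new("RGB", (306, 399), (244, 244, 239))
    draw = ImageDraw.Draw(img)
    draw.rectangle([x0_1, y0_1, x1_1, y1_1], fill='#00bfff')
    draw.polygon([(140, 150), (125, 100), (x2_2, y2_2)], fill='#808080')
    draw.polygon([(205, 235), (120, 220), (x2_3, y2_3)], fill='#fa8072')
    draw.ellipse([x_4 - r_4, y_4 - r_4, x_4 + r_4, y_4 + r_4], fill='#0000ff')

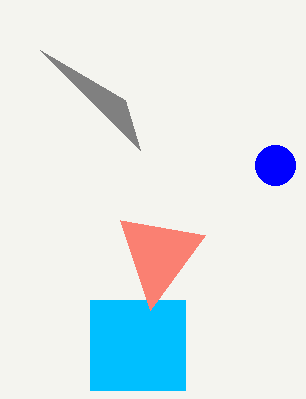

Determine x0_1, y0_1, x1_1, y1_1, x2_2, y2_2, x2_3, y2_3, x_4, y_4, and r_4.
x0_1 = 90, y0_1 = 300, x1_1 = 185, y1_1 = 390, x2_2 = 40, y2_2 = 50, x2_3 = 150, y2_3 = 310, x_4 = 275, y_4 = 165, r_4 = 20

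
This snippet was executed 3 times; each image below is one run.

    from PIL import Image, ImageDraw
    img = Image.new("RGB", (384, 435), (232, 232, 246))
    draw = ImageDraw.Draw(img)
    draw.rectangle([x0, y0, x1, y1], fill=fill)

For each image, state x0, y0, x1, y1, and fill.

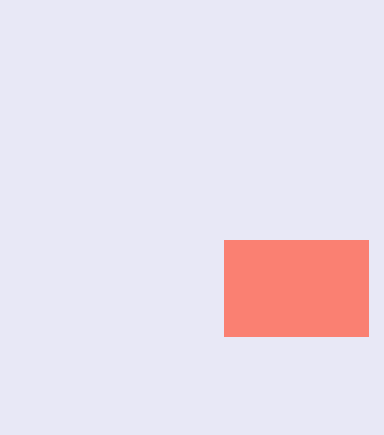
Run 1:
x0 = 224
y0 = 240
x1 = 368
y1 = 336
fill = 'salmon'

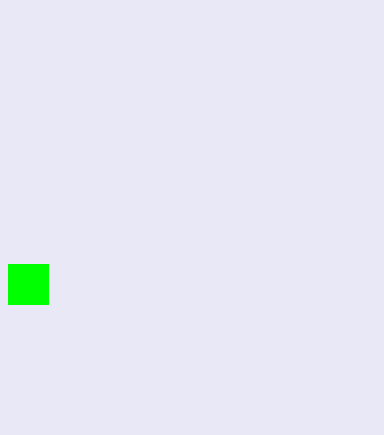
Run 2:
x0 = 8, y0 = 264, x1 = 48, y1 = 304, fill = 'lime'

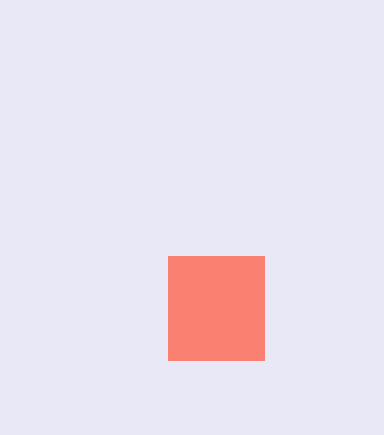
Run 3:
x0 = 168, y0 = 256, x1 = 264, y1 = 360, fill = 'salmon'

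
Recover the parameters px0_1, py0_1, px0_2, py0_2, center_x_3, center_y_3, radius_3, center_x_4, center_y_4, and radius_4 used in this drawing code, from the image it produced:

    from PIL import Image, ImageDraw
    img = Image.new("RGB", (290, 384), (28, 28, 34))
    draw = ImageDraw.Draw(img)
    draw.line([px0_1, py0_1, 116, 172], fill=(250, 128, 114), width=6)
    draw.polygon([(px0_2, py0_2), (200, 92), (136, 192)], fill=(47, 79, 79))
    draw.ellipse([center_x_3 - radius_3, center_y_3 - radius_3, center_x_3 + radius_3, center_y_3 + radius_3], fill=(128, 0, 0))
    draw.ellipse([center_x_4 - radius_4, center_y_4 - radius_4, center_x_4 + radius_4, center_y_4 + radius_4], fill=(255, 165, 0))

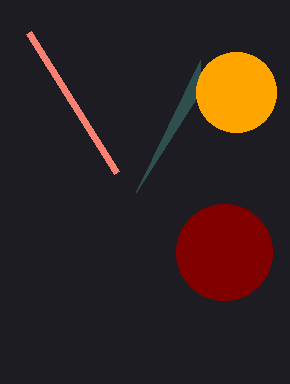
px0_1 = 28; py0_1 = 32; px0_2 = 200; py0_2 = 60; center_x_3 = 224; center_y_3 = 252; radius_3 = 48; center_x_4 = 236; center_y_4 = 92; radius_4 = 40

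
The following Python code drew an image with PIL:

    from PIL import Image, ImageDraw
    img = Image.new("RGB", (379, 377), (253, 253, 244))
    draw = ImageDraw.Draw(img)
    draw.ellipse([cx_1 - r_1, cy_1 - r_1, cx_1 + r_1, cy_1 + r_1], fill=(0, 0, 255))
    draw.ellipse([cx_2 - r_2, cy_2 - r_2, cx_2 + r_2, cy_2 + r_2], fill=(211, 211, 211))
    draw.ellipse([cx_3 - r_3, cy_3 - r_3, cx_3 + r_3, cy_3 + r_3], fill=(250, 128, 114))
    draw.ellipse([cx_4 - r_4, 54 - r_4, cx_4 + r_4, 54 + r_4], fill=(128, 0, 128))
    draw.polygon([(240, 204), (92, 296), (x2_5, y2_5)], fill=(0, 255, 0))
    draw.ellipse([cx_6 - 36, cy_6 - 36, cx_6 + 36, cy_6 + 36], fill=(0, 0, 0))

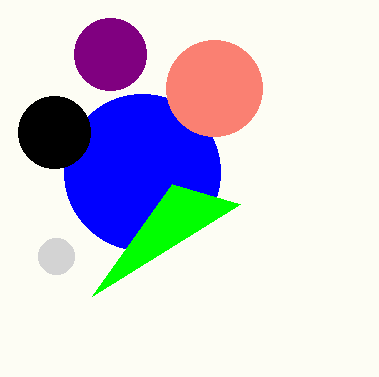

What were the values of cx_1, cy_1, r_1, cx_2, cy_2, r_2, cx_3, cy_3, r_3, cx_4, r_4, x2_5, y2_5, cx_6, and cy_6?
cx_1 = 142
cy_1 = 172
r_1 = 78
cx_2 = 56
cy_2 = 256
r_2 = 18
cx_3 = 214
cy_3 = 88
r_3 = 48
cx_4 = 110
r_4 = 36
x2_5 = 172
y2_5 = 184
cx_6 = 54
cy_6 = 132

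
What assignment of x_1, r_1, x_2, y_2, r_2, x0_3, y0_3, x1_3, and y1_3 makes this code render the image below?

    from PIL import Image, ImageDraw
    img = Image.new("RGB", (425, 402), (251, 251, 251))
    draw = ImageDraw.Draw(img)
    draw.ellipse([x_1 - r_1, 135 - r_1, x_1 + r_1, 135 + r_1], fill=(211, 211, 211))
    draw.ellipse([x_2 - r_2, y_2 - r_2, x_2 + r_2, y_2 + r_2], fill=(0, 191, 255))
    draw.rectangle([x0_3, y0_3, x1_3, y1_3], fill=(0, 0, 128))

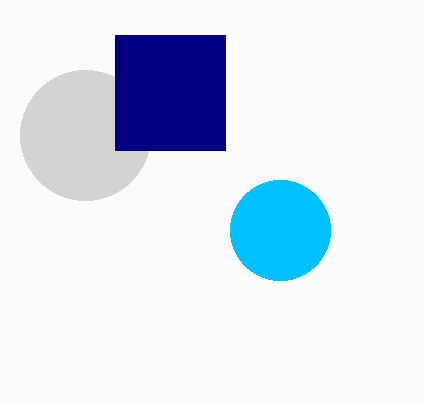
x_1 = 85; r_1 = 65; x_2 = 280; y_2 = 230; r_2 = 50; x0_3 = 115; y0_3 = 35; x1_3 = 225; y1_3 = 150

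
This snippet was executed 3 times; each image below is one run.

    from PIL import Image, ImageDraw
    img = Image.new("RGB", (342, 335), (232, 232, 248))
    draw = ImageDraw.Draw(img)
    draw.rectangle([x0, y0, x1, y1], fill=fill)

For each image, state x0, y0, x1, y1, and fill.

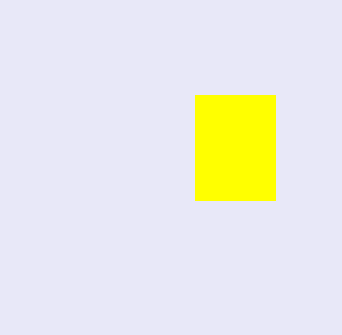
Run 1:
x0 = 195; y0 = 95; x1 = 275; y1 = 200; fill = 'yellow'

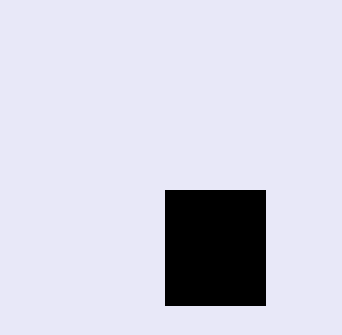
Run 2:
x0 = 165
y0 = 190
x1 = 265
y1 = 305
fill = 'black'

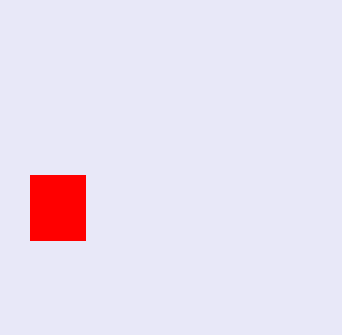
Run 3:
x0 = 30, y0 = 175, x1 = 85, y1 = 240, fill = 'red'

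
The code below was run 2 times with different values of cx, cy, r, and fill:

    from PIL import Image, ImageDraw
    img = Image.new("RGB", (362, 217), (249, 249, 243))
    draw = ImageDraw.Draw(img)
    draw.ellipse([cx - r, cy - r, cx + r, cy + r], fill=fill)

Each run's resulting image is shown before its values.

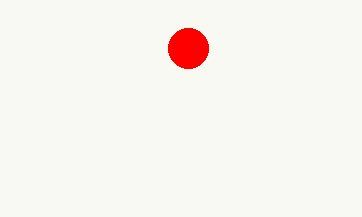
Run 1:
cx = 188, cy = 48, r = 20, fill = 'red'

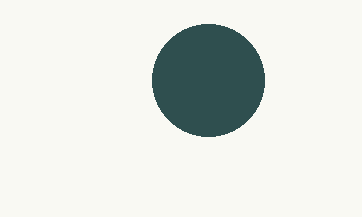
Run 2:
cx = 208
cy = 80
r = 56
fill = 'darkslategray'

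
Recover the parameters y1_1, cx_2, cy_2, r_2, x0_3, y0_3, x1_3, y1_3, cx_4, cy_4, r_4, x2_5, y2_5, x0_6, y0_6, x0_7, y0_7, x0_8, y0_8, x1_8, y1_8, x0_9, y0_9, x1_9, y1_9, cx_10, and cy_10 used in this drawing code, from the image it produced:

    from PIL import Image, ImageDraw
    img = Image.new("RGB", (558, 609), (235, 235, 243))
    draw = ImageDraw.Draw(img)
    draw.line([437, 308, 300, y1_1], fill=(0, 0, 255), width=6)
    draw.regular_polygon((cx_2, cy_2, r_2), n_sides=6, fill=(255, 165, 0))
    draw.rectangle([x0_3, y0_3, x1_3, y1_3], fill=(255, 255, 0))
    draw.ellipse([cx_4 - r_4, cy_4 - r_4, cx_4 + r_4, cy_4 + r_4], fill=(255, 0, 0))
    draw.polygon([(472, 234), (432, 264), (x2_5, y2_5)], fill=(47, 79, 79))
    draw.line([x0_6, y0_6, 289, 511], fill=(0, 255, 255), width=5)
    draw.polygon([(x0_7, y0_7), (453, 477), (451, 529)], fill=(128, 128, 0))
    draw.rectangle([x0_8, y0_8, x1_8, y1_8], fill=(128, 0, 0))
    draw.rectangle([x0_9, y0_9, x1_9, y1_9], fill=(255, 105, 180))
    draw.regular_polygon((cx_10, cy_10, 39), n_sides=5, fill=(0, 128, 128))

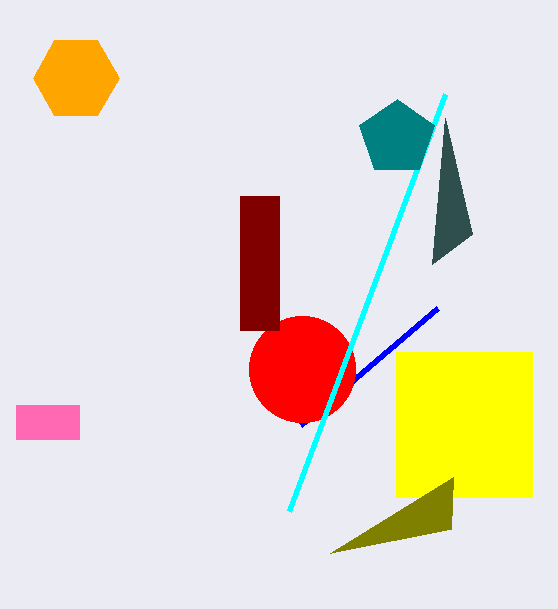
y1_1 = 425; cx_2 = 76; cy_2 = 78; r_2 = 43; x0_3 = 396; y0_3 = 352; x1_3 = 532; y1_3 = 497; cx_4 = 302; cy_4 = 369; r_4 = 53; x2_5 = 445; y2_5 = 118; x0_6 = 445; y0_6 = 94; x0_7 = 330; y0_7 = 553; x0_8 = 240; y0_8 = 196; x1_8 = 279; y1_8 = 330; x0_9 = 16; y0_9 = 405; x1_9 = 79; y1_9 = 439; cx_10 = 397; cy_10 = 138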